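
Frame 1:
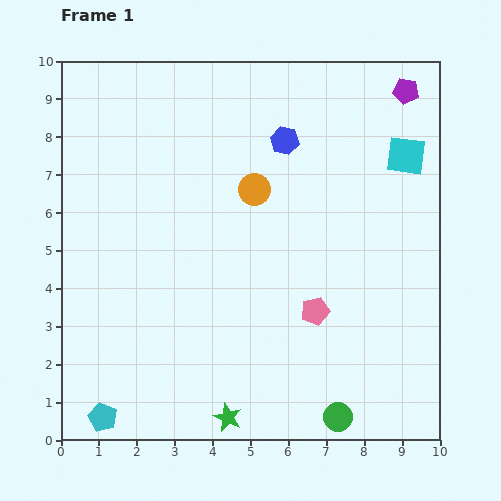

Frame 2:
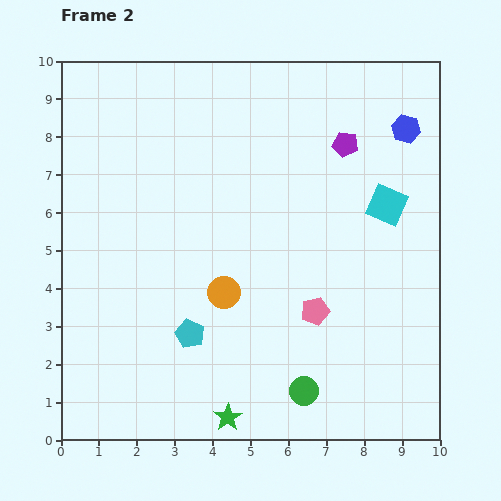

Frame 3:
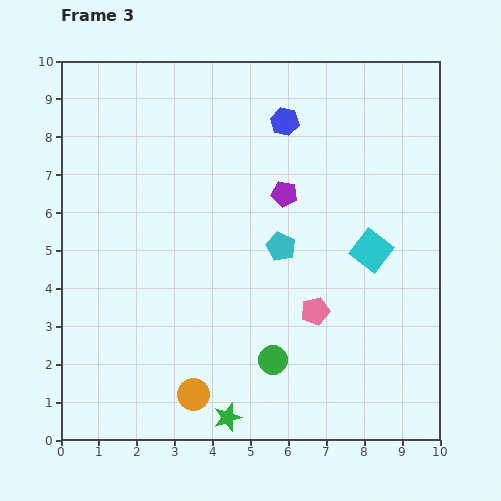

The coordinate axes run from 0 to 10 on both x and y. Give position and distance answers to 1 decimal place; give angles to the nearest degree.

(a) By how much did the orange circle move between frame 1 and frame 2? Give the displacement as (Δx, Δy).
(-0.8, -2.7)

The orange circle was at (5.1, 6.6) in frame 1 and (4.3, 3.9) in frame 2.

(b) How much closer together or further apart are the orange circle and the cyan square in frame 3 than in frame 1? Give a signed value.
+1.9

Distance in frame 1: 4.1. Distance in frame 3: 6.0.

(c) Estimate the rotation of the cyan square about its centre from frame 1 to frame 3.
31° clockwise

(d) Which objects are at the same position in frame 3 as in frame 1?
the pink pentagon, the green star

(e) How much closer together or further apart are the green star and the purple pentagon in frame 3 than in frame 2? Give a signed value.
-1.7

Distance in frame 2: 7.8. Distance in frame 3: 6.1.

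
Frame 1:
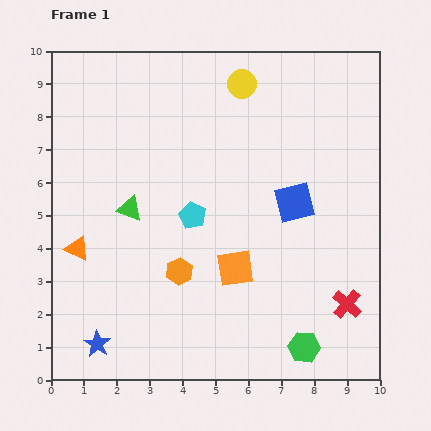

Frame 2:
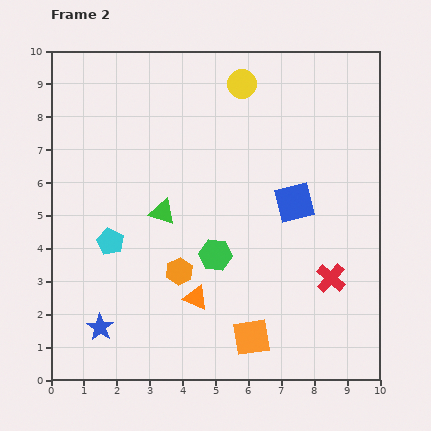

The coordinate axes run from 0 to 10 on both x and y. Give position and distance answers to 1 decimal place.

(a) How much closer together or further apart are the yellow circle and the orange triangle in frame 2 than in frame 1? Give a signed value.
-0.5

Distance in frame 1: 7.1. Distance in frame 2: 6.6.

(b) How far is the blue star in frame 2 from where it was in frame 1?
0.5

The blue star moved from (1.4, 1.1) to (1.5, 1.6), a distance of √(0.1² + 0.5²) ≈ 0.5.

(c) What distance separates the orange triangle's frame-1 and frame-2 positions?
3.9

The orange triangle moved from (0.8, 4.0) to (4.4, 2.5), a distance of √(3.6² + 1.5²) ≈ 3.9.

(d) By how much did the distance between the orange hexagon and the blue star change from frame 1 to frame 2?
-0.4

Distance in frame 1: 3.3. Distance in frame 2: 2.9.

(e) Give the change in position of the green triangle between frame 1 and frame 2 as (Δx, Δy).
(1.0, -0.1)

The green triangle was at (2.4, 5.2) in frame 1 and (3.4, 5.1) in frame 2.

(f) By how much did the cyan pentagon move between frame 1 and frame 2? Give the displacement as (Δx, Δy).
(-2.5, -0.8)

The cyan pentagon was at (4.3, 5.0) in frame 1 and (1.8, 4.2) in frame 2.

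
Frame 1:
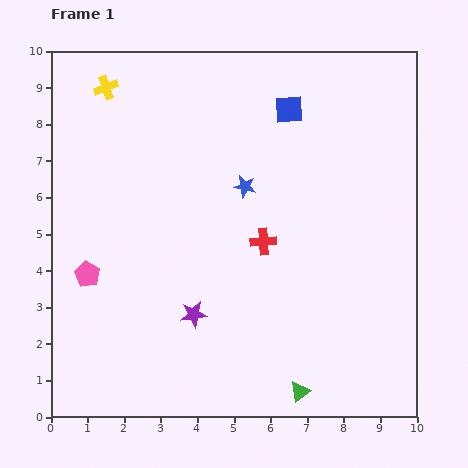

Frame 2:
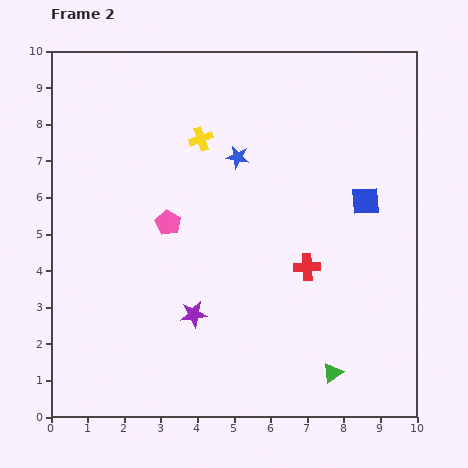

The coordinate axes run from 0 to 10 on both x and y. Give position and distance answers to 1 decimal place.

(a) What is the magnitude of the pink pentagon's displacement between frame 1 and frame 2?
2.6

The pink pentagon moved from (1.0, 3.9) to (3.2, 5.3), a distance of √(2.2² + 1.4²) ≈ 2.6.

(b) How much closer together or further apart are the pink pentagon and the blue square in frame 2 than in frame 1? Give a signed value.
-1.7

Distance in frame 1: 7.1. Distance in frame 2: 5.4.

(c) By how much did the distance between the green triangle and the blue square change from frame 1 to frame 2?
-2.9

Distance in frame 1: 7.7. Distance in frame 2: 4.8.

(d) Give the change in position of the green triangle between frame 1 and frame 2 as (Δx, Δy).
(0.9, 0.5)

The green triangle was at (6.8, 0.7) in frame 1 and (7.7, 1.2) in frame 2.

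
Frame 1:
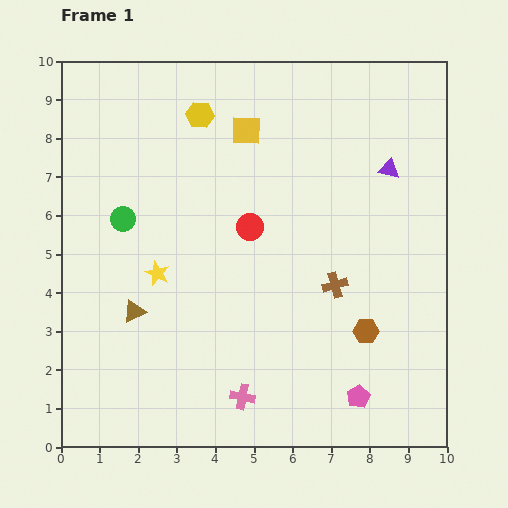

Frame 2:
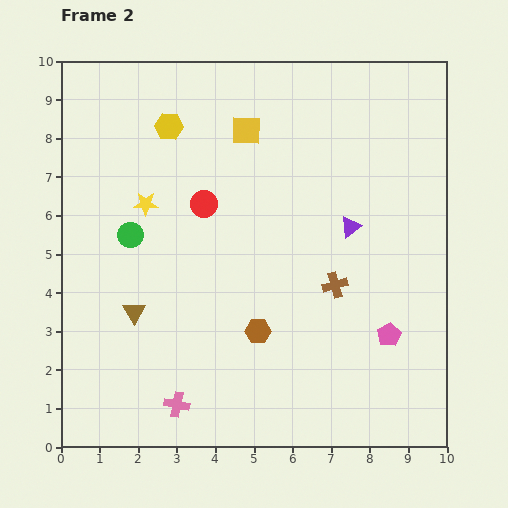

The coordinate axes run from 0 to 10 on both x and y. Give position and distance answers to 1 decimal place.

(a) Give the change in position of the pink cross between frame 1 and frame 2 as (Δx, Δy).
(-1.7, -0.2)

The pink cross was at (4.7, 1.3) in frame 1 and (3.0, 1.1) in frame 2.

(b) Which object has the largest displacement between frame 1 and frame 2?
the brown hexagon

(moved 2.8; next 1.8)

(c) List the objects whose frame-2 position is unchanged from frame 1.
the brown triangle, the yellow square, the brown cross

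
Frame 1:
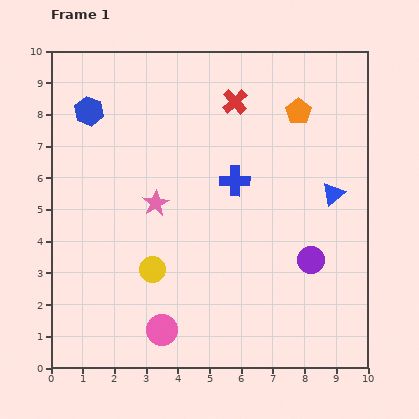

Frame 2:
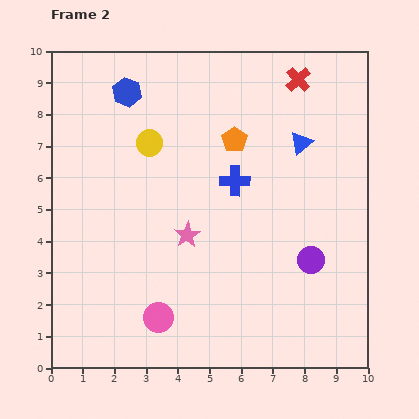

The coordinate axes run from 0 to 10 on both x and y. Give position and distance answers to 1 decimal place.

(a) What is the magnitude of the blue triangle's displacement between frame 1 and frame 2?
1.9

The blue triangle moved from (8.9, 5.5) to (7.9, 7.1), a distance of √(1.0² + 1.6²) ≈ 1.9.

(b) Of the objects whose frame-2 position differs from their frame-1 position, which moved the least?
the pink circle

(moved 0.4)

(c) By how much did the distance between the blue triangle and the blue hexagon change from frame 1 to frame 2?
-2.4

Distance in frame 1: 8.1. Distance in frame 2: 5.7.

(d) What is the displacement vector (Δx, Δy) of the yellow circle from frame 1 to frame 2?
(-0.1, 4.0)

The yellow circle was at (3.2, 3.1) in frame 1 and (3.1, 7.1) in frame 2.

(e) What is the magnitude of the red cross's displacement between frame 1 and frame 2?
2.1

The red cross moved from (5.8, 8.4) to (7.8, 9.1), a distance of √(2.0² + 0.7²) ≈ 2.1.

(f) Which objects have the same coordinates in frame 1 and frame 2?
the blue cross, the purple circle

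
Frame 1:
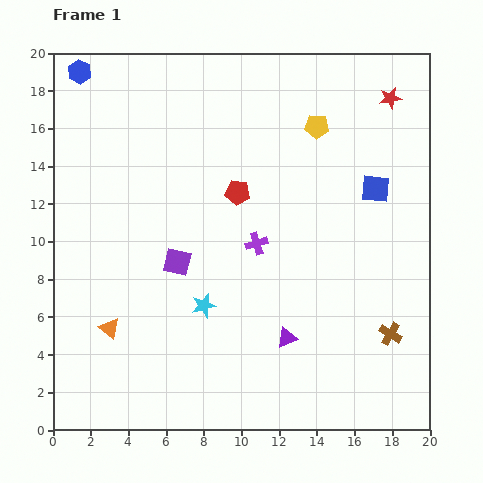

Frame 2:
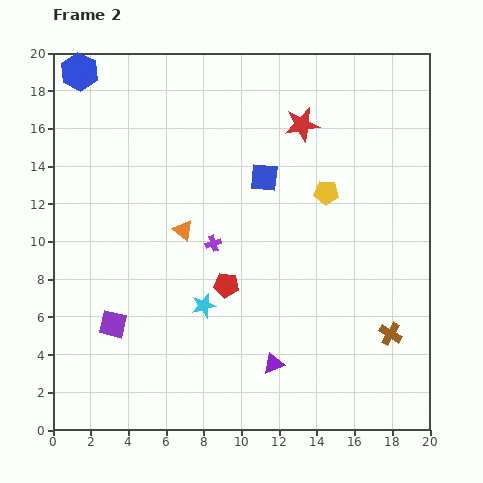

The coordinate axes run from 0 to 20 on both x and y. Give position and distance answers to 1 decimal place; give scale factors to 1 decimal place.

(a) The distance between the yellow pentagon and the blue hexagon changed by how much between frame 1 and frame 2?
+1.7

Distance in frame 1: 12.9. Distance in frame 2: 14.6.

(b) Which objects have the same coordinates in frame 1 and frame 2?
the brown cross, the blue hexagon, the cyan star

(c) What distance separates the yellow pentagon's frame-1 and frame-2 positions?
3.5

The yellow pentagon moved from (14.0, 16.1) to (14.5, 12.6), a distance of √(0.5² + 3.5²) ≈ 3.5.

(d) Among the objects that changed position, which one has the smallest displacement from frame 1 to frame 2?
the purple triangle

(moved 1.6)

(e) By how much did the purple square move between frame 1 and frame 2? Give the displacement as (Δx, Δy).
(-3.4, -3.3)

The purple square was at (6.6, 8.9) in frame 1 and (3.2, 5.6) in frame 2.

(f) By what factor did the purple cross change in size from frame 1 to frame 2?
0.7×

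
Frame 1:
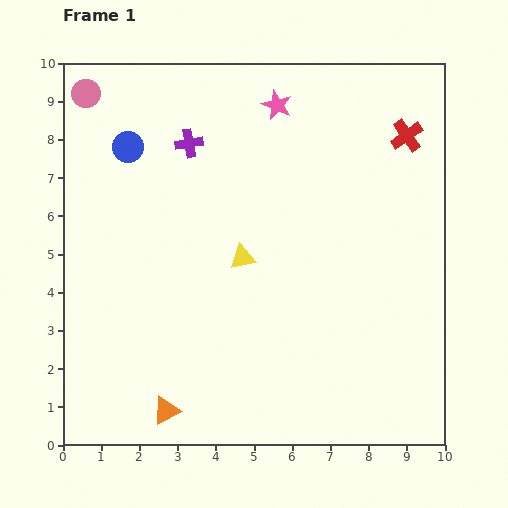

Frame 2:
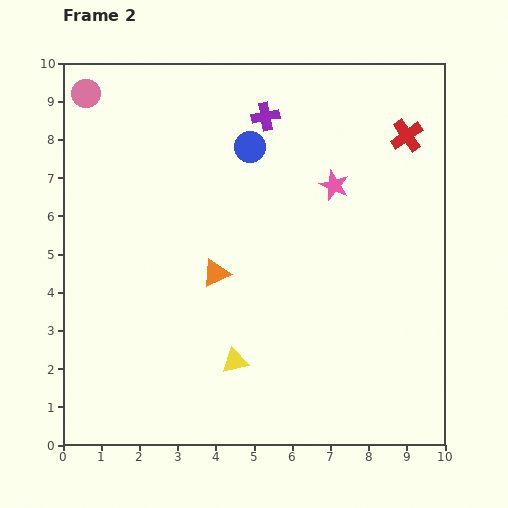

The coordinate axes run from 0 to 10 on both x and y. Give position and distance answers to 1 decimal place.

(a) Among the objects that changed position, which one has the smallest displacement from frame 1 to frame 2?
the purple cross

(moved 2.1)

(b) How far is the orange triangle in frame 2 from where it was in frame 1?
3.8

The orange triangle moved from (2.7, 0.9) to (4.0, 4.5), a distance of √(1.3² + 3.6²) ≈ 3.8.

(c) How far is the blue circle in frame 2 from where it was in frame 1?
3.2

The blue circle moved from (1.7, 7.8) to (4.9, 7.8), a distance of √(3.2² + 0.0²) ≈ 3.2.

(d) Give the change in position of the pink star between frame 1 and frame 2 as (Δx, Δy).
(1.5, -2.1)

The pink star was at (5.6, 8.9) in frame 1 and (7.1, 6.8) in frame 2.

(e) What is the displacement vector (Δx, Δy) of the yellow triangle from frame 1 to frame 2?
(-0.2, -2.7)

The yellow triangle was at (4.7, 4.9) in frame 1 and (4.5, 2.2) in frame 2.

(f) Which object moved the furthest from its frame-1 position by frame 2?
the orange triangle

(moved 3.8; next 3.2)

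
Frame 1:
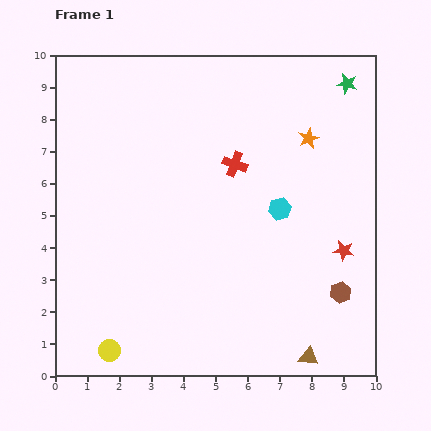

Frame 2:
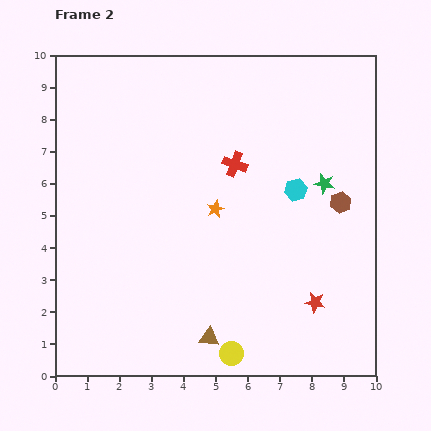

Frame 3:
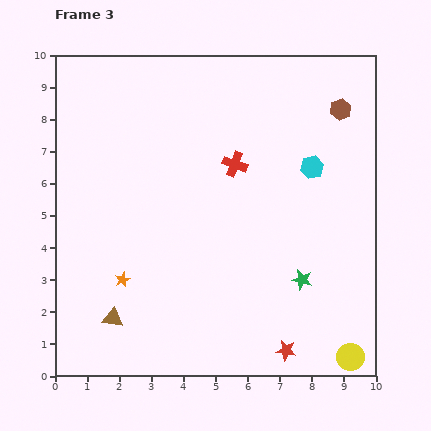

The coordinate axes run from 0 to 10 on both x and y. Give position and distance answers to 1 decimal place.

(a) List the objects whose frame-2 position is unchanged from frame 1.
the red cross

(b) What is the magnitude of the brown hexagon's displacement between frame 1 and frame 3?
5.7

The brown hexagon moved from (8.9, 2.6) to (8.9, 8.3), a distance of √(0.0² + 5.7²) ≈ 5.7.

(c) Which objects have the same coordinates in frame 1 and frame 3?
the red cross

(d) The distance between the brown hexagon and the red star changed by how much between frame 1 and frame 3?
+6.4

Distance in frame 1: 1.3. Distance in frame 3: 7.7.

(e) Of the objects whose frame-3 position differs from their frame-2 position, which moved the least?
the cyan hexagon

(moved 0.9)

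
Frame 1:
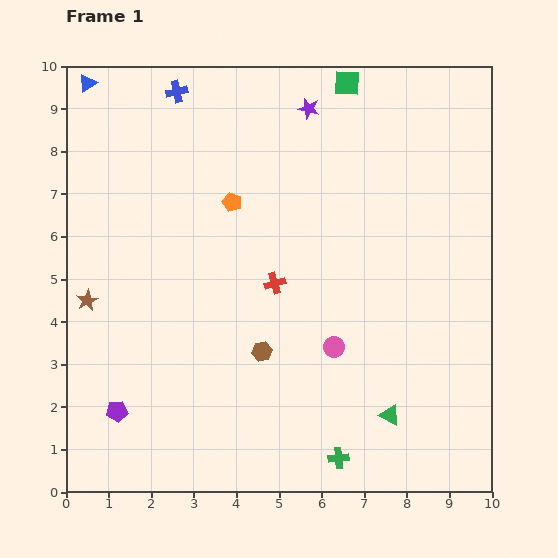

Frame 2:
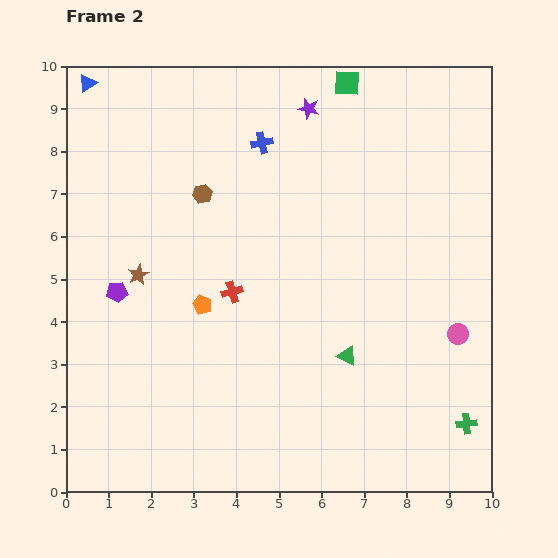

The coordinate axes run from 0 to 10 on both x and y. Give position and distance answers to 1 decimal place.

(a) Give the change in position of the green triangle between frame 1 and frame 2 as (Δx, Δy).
(-1.0, 1.4)

The green triangle was at (7.6, 1.8) in frame 1 and (6.6, 3.2) in frame 2.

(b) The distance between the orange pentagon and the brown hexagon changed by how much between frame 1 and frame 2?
-1.0

Distance in frame 1: 3.6. Distance in frame 2: 2.6.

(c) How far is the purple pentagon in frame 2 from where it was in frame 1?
2.8

The purple pentagon moved from (1.2, 1.9) to (1.2, 4.7), a distance of √(0.0² + 2.8²) ≈ 2.8.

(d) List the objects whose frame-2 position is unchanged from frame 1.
the purple star, the blue triangle, the green square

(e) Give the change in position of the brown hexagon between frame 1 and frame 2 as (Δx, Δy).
(-1.4, 3.7)

The brown hexagon was at (4.6, 3.3) in frame 1 and (3.2, 7.0) in frame 2.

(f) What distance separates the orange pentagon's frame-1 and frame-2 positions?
2.5

The orange pentagon moved from (3.9, 6.8) to (3.2, 4.4), a distance of √(0.7² + 2.4²) ≈ 2.5.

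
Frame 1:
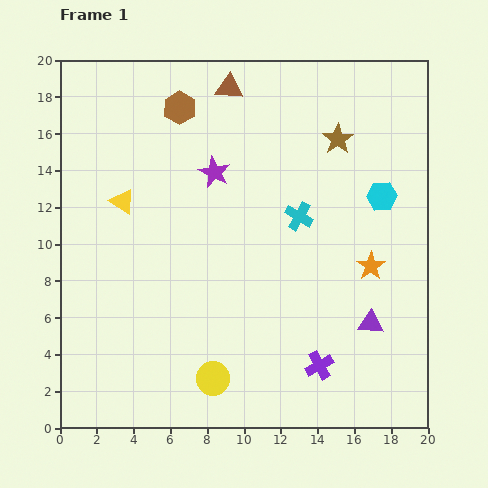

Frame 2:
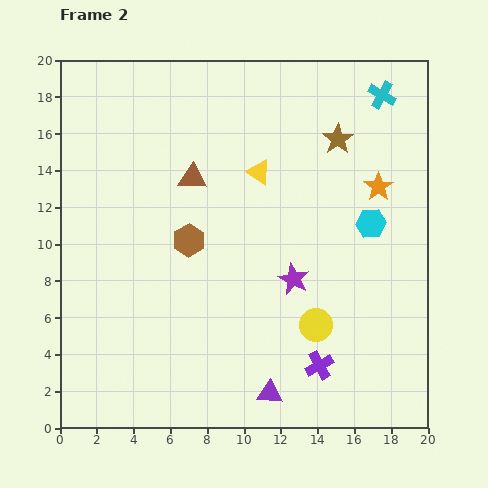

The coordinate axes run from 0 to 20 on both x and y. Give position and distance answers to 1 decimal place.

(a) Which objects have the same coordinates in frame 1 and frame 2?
the purple cross, the brown star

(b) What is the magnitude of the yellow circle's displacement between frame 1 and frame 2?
6.3

The yellow circle moved from (8.3, 2.7) to (13.9, 5.6), a distance of √(5.6² + 2.9²) ≈ 6.3.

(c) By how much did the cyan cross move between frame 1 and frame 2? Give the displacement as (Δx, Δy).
(4.5, 6.6)

The cyan cross was at (13.0, 11.5) in frame 1 and (17.5, 18.1) in frame 2.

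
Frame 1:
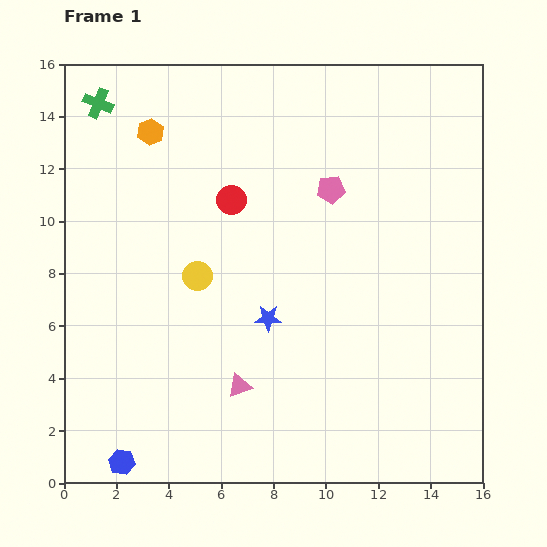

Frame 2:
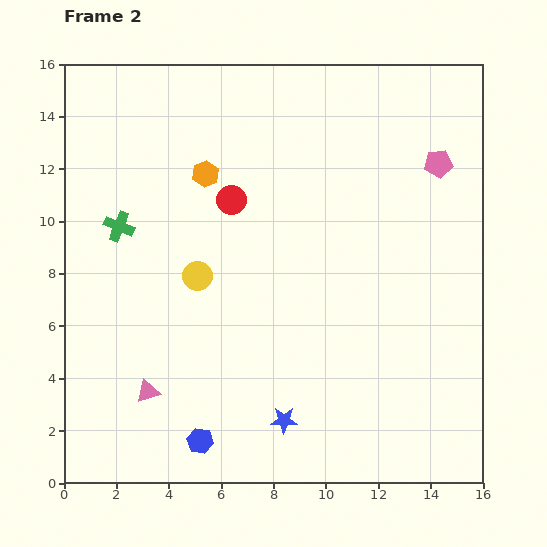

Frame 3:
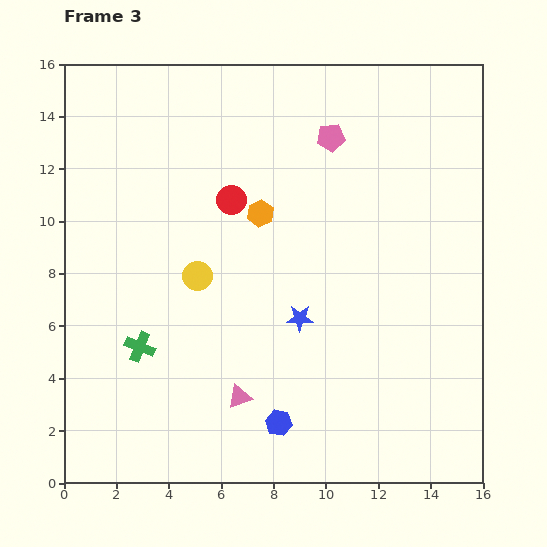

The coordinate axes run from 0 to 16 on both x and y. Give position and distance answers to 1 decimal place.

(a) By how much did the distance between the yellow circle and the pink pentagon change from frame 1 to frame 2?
+4.1

Distance in frame 1: 6.1. Distance in frame 2: 10.2.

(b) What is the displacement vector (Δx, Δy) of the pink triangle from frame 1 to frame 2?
(-3.5, -0.2)

The pink triangle was at (6.7, 3.7) in frame 1 and (3.2, 3.5) in frame 2.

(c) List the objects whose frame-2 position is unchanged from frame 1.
the yellow circle, the red circle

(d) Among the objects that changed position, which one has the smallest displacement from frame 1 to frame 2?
the orange hexagon

(moved 2.6)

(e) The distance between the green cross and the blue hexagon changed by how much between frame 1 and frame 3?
-7.7

Distance in frame 1: 13.7. Distance in frame 3: 6.0.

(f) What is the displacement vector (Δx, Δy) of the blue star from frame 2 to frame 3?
(0.6, 3.9)

The blue star was at (8.4, 2.4) in frame 2 and (9.0, 6.3) in frame 3.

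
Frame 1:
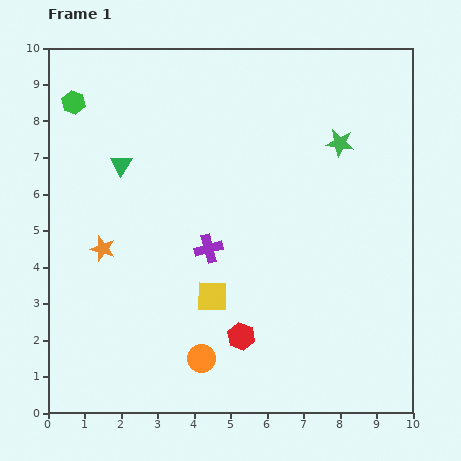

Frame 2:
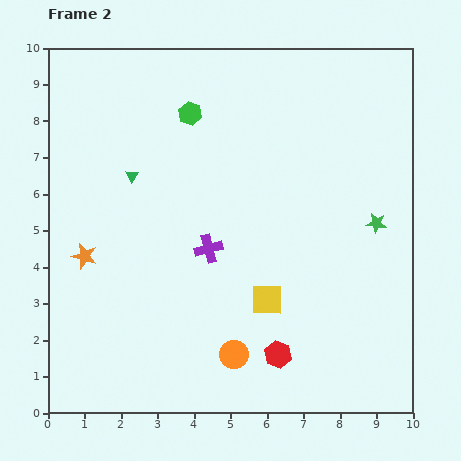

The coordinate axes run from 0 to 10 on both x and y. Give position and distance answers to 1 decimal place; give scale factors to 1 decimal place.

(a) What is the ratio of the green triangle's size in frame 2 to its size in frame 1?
0.6×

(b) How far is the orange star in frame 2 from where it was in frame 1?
0.5

The orange star moved from (1.5, 4.5) to (1.0, 4.3), a distance of √(0.5² + 0.2²) ≈ 0.5.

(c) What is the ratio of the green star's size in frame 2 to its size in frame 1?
0.7×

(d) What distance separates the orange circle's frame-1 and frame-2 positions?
0.9

The orange circle moved from (4.2, 1.5) to (5.1, 1.6), a distance of √(0.9² + 0.1²) ≈ 0.9.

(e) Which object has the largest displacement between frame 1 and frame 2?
the green hexagon

(moved 3.2; next 2.4)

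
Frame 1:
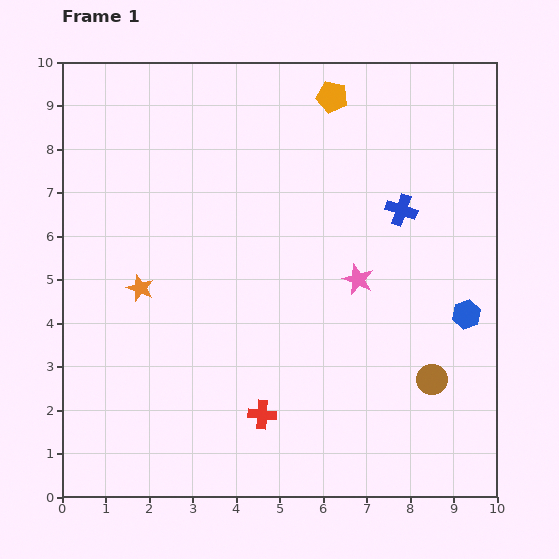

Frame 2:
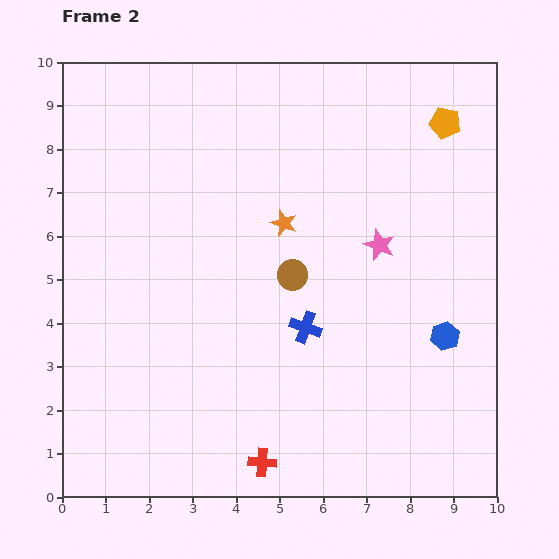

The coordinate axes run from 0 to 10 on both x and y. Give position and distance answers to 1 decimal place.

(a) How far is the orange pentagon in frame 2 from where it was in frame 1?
2.7

The orange pentagon moved from (6.2, 9.2) to (8.8, 8.6), a distance of √(2.6² + 0.6²) ≈ 2.7.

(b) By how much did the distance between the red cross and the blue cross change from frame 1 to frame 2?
-2.4

Distance in frame 1: 5.7. Distance in frame 2: 3.3.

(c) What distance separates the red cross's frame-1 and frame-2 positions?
1.1

The red cross moved from (4.6, 1.9) to (4.6, 0.8), a distance of √(0.0² + 1.1²) ≈ 1.1.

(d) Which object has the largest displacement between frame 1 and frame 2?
the brown circle

(moved 4.0; next 3.6)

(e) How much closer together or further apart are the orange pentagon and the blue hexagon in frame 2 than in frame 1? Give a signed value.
-1.0

Distance in frame 1: 5.9. Distance in frame 2: 4.9.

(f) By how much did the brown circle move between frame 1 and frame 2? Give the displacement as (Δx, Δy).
(-3.2, 2.4)

The brown circle was at (8.5, 2.7) in frame 1 and (5.3, 5.1) in frame 2.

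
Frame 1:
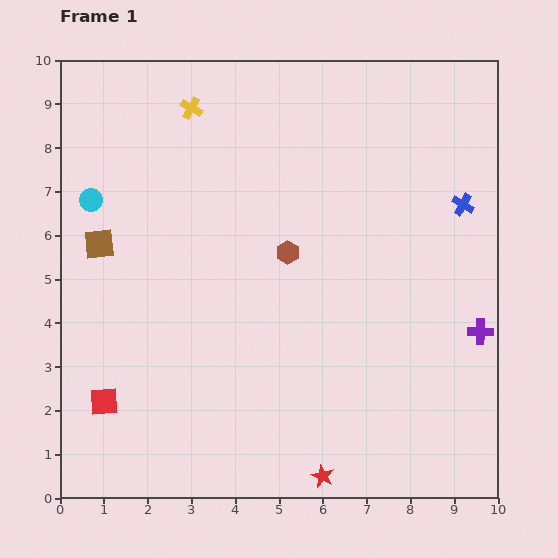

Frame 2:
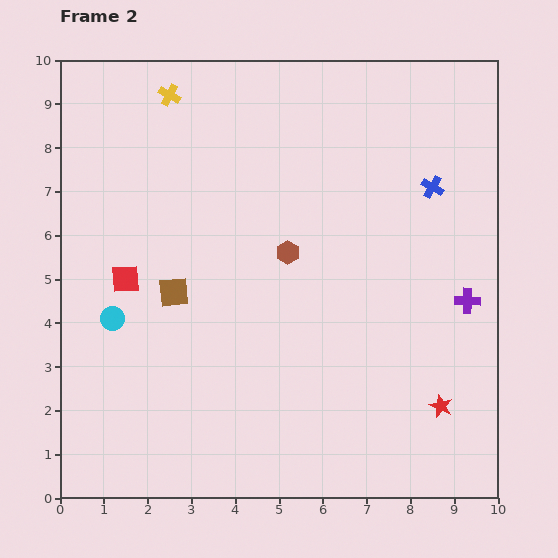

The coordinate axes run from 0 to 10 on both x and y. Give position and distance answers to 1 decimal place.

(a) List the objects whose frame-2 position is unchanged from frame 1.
the brown hexagon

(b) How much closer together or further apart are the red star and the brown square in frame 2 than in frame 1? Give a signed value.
-0.8

Distance in frame 1: 7.4. Distance in frame 2: 6.6.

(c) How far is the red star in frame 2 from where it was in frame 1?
3.1

The red star moved from (6.0, 0.5) to (8.7, 2.1), a distance of √(2.7² + 1.6²) ≈ 3.1.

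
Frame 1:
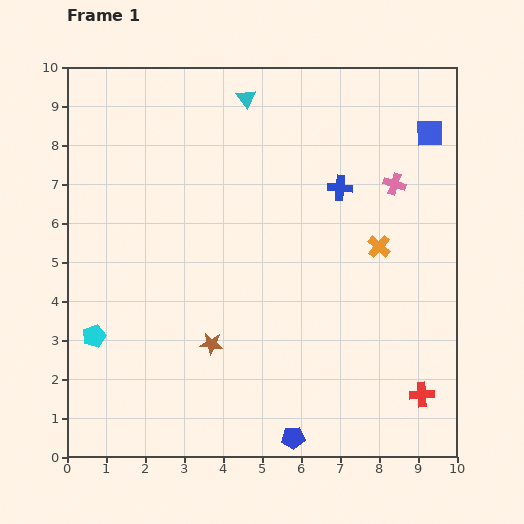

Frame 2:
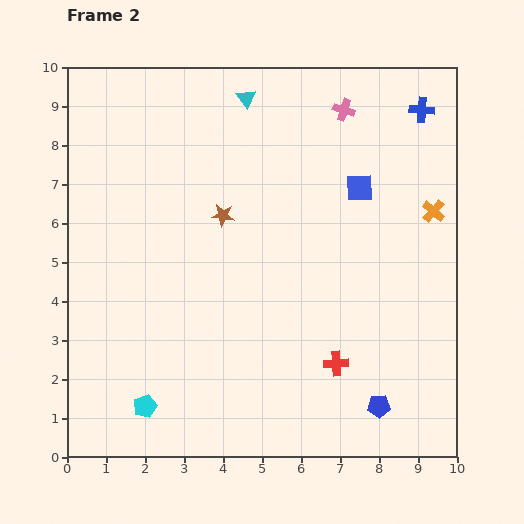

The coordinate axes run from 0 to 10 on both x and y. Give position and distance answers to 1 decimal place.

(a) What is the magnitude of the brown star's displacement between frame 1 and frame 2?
3.3

The brown star moved from (3.7, 2.9) to (4.0, 6.2), a distance of √(0.3² + 3.3²) ≈ 3.3.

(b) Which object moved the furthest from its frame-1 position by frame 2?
the brown star

(moved 3.3; next 2.9)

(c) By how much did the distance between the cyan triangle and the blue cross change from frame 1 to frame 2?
+1.2

Distance in frame 1: 3.3. Distance in frame 2: 4.5.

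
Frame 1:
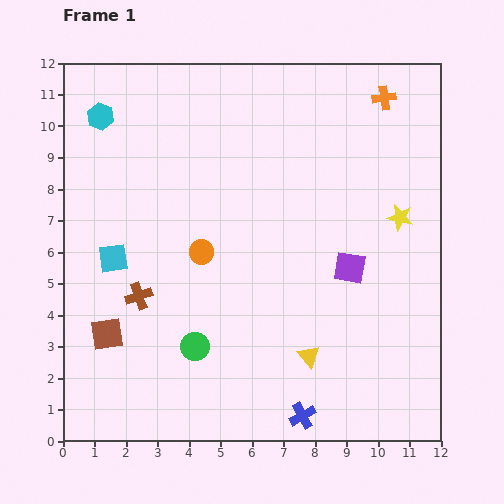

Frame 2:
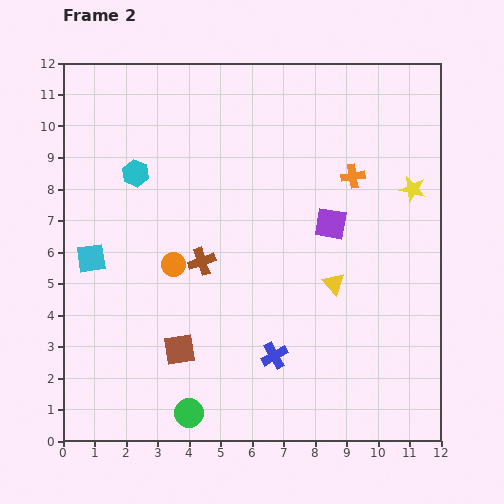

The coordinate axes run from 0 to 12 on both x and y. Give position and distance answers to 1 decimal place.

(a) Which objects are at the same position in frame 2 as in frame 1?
none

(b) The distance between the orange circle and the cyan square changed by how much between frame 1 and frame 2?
-0.2

Distance in frame 1: 2.8. Distance in frame 2: 2.6.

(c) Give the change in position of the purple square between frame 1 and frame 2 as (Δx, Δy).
(-0.6, 1.4)

The purple square was at (9.1, 5.5) in frame 1 and (8.5, 6.9) in frame 2.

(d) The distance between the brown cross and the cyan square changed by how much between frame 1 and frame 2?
+2.1

Distance in frame 1: 1.4. Distance in frame 2: 3.5.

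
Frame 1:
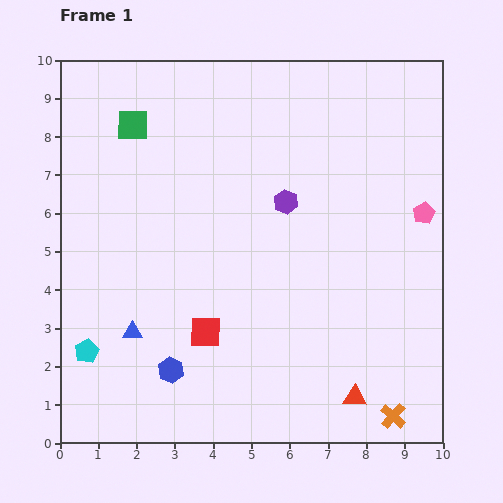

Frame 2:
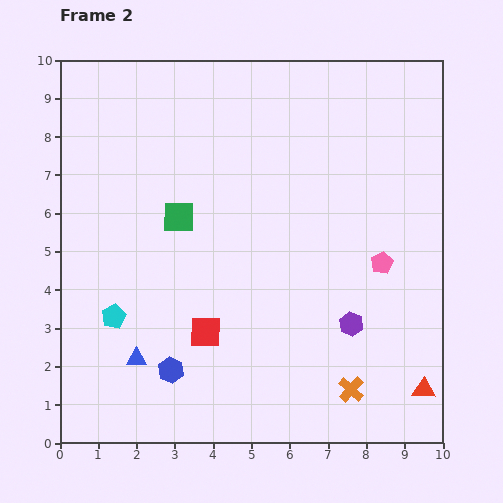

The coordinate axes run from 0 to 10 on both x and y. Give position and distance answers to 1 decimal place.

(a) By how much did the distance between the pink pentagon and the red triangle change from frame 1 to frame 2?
-1.6

Distance in frame 1: 5.1. Distance in frame 2: 3.5.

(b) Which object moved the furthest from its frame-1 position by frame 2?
the purple hexagon

(moved 3.6; next 2.7)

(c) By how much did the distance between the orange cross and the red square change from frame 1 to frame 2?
-1.3

Distance in frame 1: 5.4. Distance in frame 2: 4.1.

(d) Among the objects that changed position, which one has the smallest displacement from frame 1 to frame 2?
the blue triangle

(moved 0.7)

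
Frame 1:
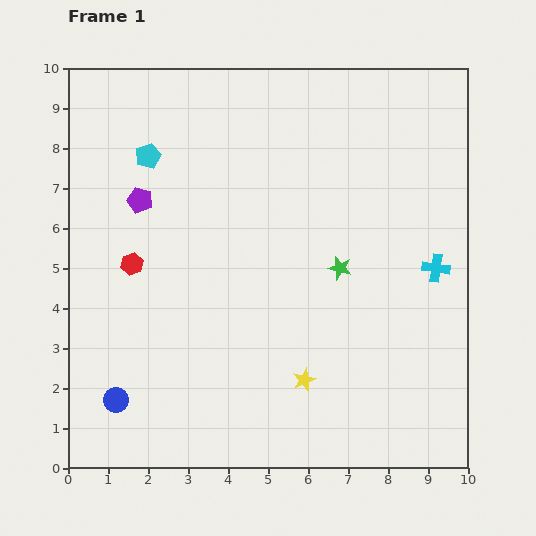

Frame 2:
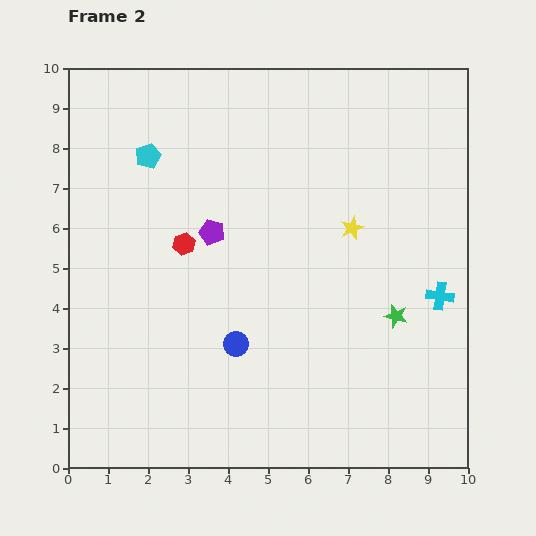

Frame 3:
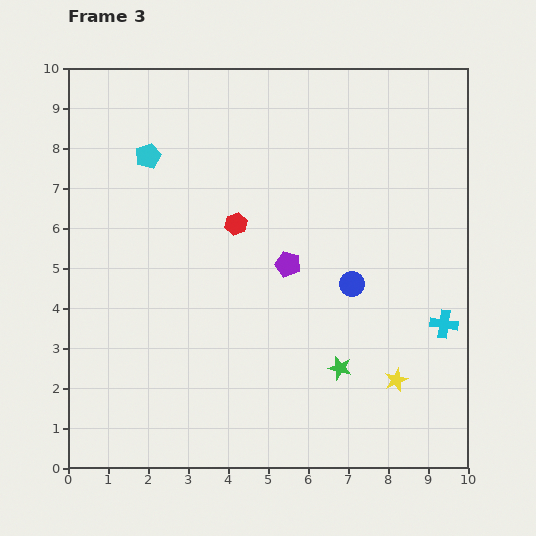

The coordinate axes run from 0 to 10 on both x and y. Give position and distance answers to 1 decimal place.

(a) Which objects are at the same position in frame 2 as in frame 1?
the cyan pentagon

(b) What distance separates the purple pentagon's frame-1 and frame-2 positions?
2.0

The purple pentagon moved from (1.8, 6.7) to (3.6, 5.9), a distance of √(1.8² + 0.8²) ≈ 2.0.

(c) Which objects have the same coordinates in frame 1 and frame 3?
the cyan pentagon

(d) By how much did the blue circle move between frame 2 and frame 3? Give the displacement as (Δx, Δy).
(2.9, 1.5)

The blue circle was at (4.2, 3.1) in frame 2 and (7.1, 4.6) in frame 3.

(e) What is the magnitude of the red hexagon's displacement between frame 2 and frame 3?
1.4

The red hexagon moved from (2.9, 5.6) to (4.2, 6.1), a distance of √(1.3² + 0.5²) ≈ 1.4.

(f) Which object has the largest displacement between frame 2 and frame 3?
the yellow star

(moved 4.0; next 3.3)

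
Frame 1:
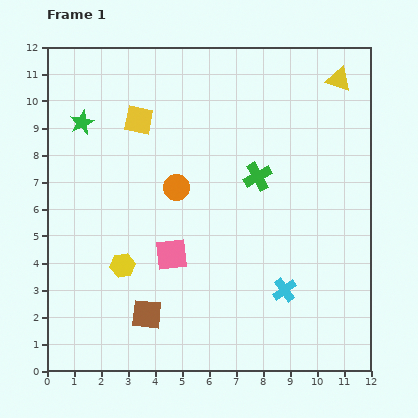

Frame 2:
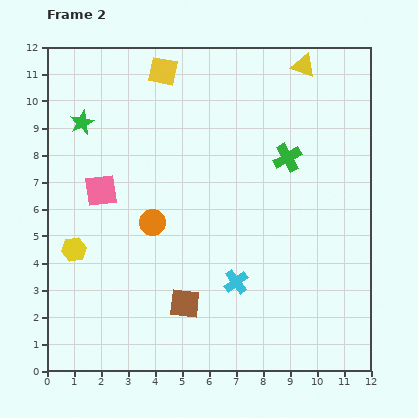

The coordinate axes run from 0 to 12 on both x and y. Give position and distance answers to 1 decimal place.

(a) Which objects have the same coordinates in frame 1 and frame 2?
the green star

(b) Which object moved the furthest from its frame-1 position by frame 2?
the pink square

(moved 3.5; next 2.0)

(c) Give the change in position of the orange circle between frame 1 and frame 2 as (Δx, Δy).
(-0.9, -1.3)

The orange circle was at (4.8, 6.8) in frame 1 and (3.9, 5.5) in frame 2.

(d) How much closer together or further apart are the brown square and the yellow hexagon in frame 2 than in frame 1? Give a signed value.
+2.6

Distance in frame 1: 2.0. Distance in frame 2: 4.6.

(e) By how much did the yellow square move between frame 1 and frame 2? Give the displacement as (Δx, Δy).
(0.9, 1.8)

The yellow square was at (3.4, 9.3) in frame 1 and (4.3, 11.1) in frame 2.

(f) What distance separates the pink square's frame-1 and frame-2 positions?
3.5

The pink square moved from (4.6, 4.3) to (2.0, 6.7), a distance of √(2.6² + 2.4²) ≈ 3.5.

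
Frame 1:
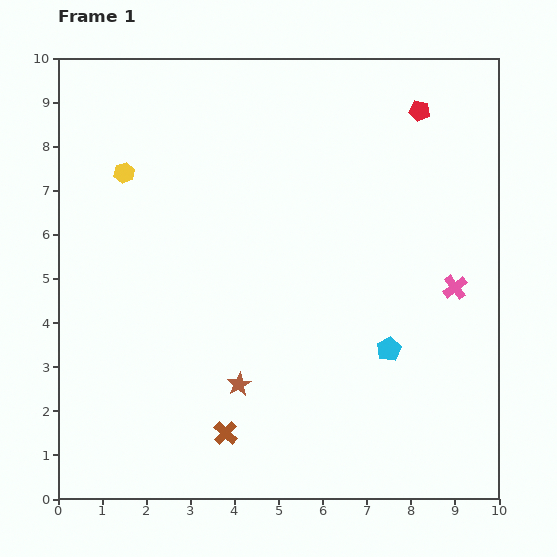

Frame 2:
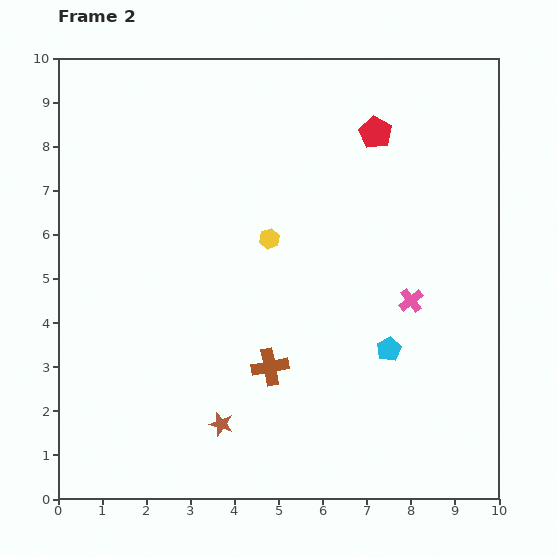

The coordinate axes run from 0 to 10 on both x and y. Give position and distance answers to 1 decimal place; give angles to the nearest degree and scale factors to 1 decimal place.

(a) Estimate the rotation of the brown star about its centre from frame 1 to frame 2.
27° counter-clockwise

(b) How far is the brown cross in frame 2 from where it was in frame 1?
1.8

The brown cross moved from (3.8, 1.5) to (4.8, 3.0), a distance of √(1.0² + 1.5²) ≈ 1.8.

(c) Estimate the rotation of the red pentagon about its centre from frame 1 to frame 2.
19° clockwise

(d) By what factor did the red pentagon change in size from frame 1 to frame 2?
1.6×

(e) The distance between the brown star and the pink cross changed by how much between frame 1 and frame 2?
-0.3

Distance in frame 1: 5.4. Distance in frame 2: 5.1.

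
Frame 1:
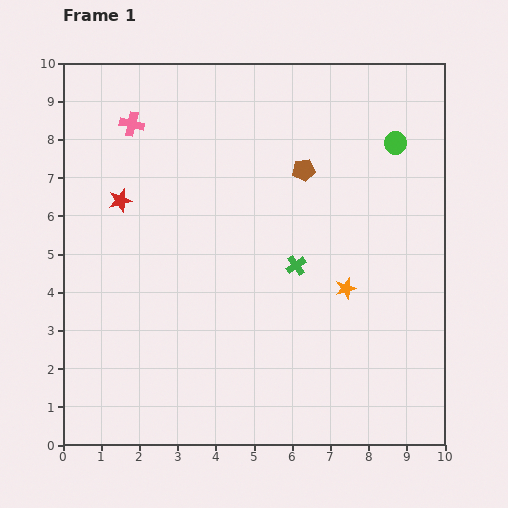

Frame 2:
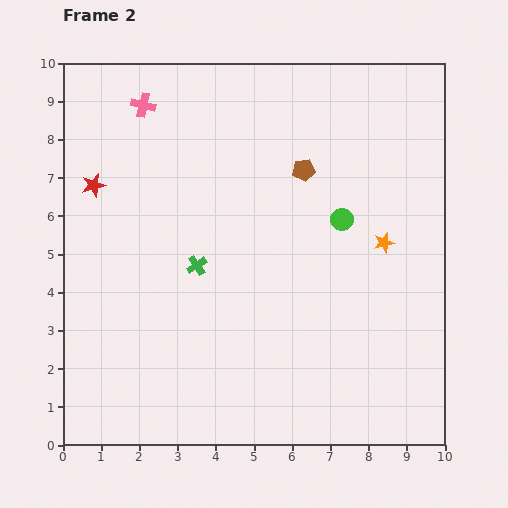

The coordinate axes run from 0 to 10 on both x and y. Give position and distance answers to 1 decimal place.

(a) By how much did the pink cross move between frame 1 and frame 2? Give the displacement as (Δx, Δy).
(0.3, 0.5)

The pink cross was at (1.8, 8.4) in frame 1 and (2.1, 8.9) in frame 2.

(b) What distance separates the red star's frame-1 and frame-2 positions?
0.8

The red star moved from (1.5, 6.4) to (0.8, 6.8), a distance of √(0.7² + 0.4²) ≈ 0.8.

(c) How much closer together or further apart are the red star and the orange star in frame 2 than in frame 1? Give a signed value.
+1.4

Distance in frame 1: 6.3. Distance in frame 2: 7.7.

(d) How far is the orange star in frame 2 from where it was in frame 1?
1.6

The orange star moved from (7.4, 4.1) to (8.4, 5.3), a distance of √(1.0² + 1.2²) ≈ 1.6.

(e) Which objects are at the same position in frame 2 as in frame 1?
the brown pentagon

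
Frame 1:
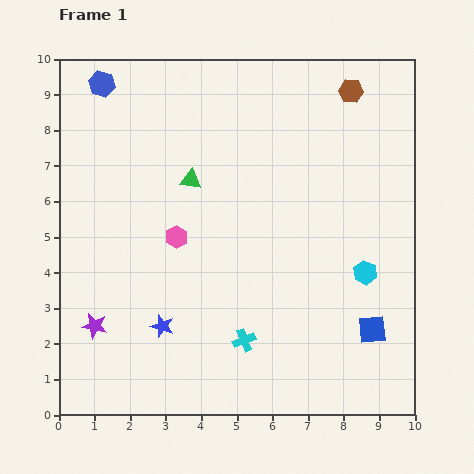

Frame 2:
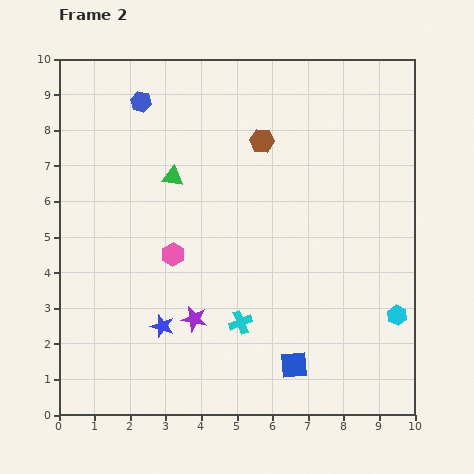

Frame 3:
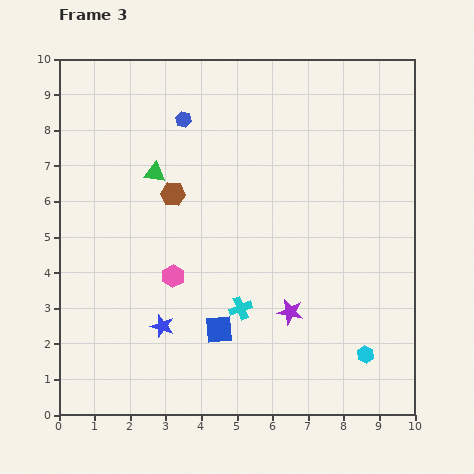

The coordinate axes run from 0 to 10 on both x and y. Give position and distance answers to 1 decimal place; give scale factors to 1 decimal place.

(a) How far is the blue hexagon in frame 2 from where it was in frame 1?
1.2

The blue hexagon moved from (1.2, 9.3) to (2.3, 8.8), a distance of √(1.1² + 0.5²) ≈ 1.2.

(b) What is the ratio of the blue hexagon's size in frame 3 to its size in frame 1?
0.6×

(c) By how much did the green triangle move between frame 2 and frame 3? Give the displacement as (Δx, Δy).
(-0.5, 0.1)

The green triangle was at (3.2, 6.7) in frame 2 and (2.7, 6.8) in frame 3.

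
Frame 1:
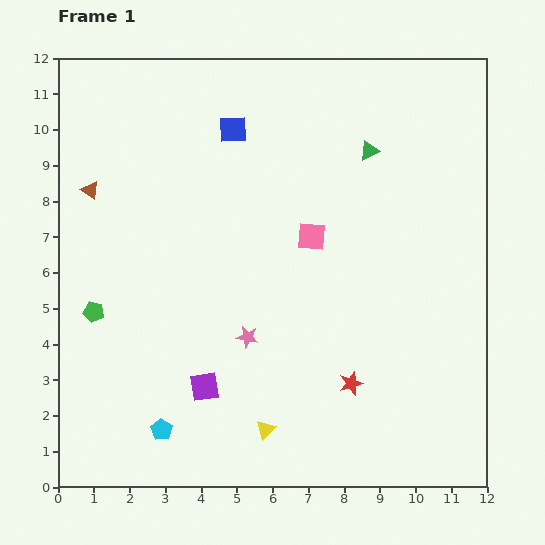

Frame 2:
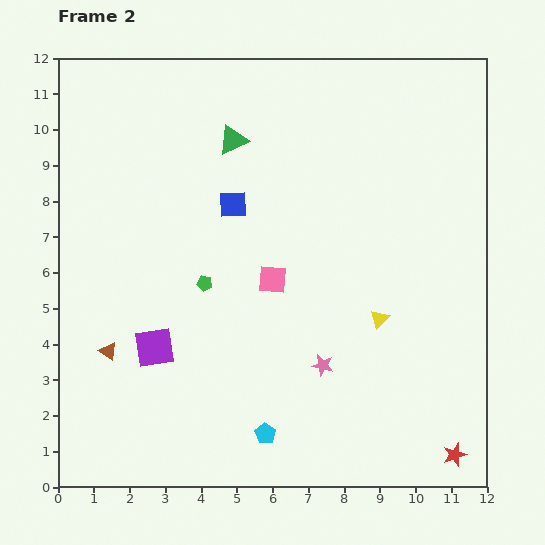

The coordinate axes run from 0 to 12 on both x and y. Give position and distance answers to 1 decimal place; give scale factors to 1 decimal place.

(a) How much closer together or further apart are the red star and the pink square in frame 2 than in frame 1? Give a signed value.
+2.9

Distance in frame 1: 4.2. Distance in frame 2: 7.1.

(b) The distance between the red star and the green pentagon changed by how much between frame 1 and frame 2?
+1.0

Distance in frame 1: 7.5. Distance in frame 2: 8.5.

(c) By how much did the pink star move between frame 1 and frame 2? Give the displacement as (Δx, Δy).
(2.1, -0.8)

The pink star was at (5.3, 4.2) in frame 1 and (7.4, 3.4) in frame 2.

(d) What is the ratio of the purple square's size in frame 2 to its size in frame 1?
1.4×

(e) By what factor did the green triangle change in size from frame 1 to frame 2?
1.6×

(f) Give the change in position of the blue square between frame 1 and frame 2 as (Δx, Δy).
(0.0, -2.1)

The blue square was at (4.9, 10.0) in frame 1 and (4.9, 7.9) in frame 2.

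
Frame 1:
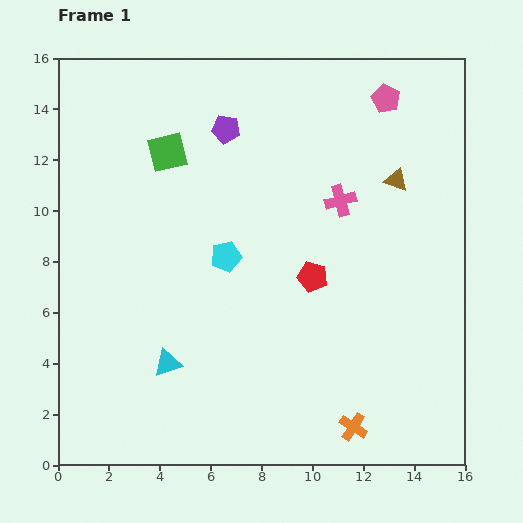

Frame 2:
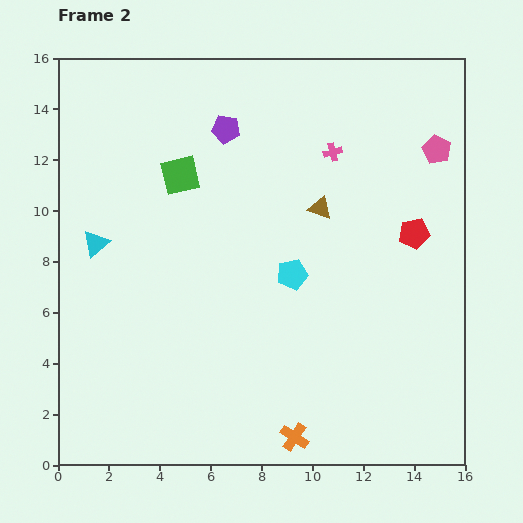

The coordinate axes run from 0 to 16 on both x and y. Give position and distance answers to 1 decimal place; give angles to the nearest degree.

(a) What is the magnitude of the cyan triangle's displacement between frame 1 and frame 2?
5.5

The cyan triangle moved from (4.3, 4.0) to (1.5, 8.7), a distance of √(2.8² + 4.7²) ≈ 5.5.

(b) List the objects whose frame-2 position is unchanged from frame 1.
the purple pentagon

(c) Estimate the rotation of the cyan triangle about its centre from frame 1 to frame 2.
22° counter-clockwise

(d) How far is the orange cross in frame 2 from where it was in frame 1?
2.3

The orange cross moved from (11.6, 1.5) to (9.3, 1.1), a distance of √(2.3² + 0.4²) ≈ 2.3.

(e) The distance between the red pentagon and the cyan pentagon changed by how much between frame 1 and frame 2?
+1.6

Distance in frame 1: 3.5. Distance in frame 2: 5.1.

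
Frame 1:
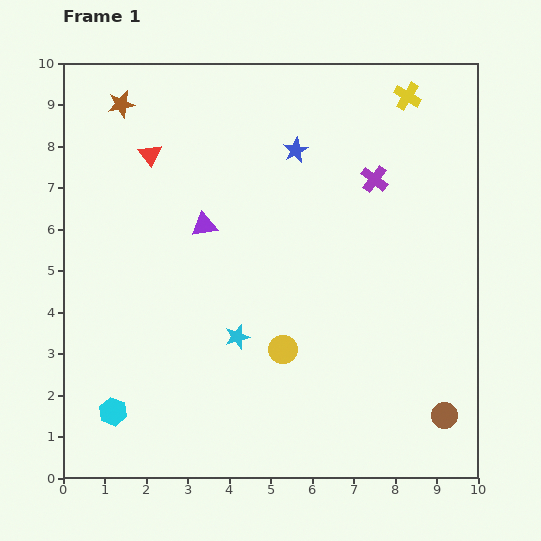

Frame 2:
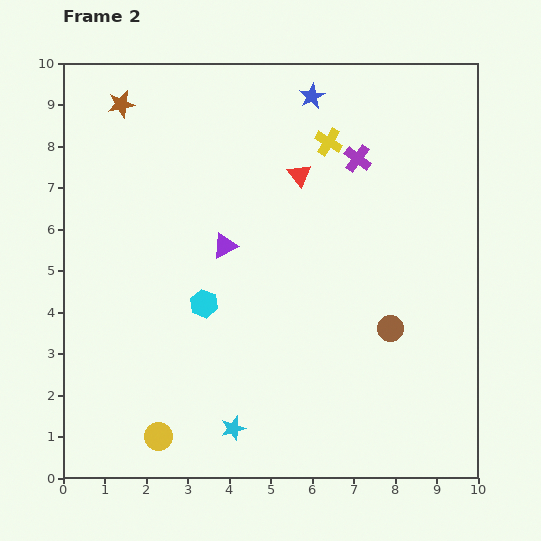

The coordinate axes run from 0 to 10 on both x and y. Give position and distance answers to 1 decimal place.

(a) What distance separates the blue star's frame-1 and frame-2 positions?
1.4

The blue star moved from (5.6, 7.9) to (6.0, 9.2), a distance of √(0.4² + 1.3²) ≈ 1.4.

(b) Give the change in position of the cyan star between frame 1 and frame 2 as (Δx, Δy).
(-0.1, -2.2)

The cyan star was at (4.2, 3.4) in frame 1 and (4.1, 1.2) in frame 2.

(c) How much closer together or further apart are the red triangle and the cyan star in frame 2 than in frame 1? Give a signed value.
+1.4

Distance in frame 1: 4.9. Distance in frame 2: 6.3.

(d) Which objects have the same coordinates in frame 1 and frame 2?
the brown star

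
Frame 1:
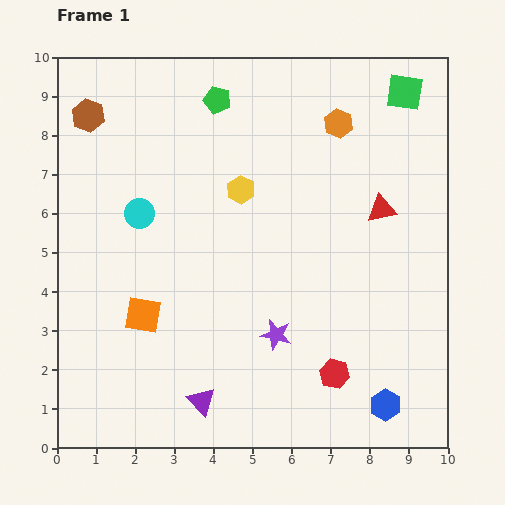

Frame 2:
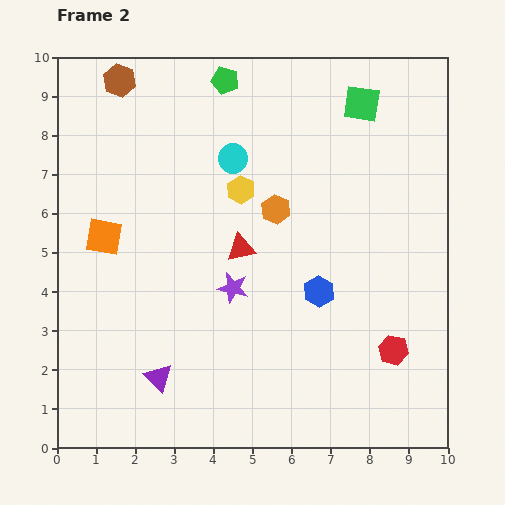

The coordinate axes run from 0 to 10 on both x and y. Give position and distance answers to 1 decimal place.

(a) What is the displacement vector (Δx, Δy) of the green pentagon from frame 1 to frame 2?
(0.2, 0.5)

The green pentagon was at (4.1, 8.9) in frame 1 and (4.3, 9.4) in frame 2.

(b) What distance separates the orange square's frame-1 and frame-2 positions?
2.2

The orange square moved from (2.2, 3.4) to (1.2, 5.4), a distance of √(1.0² + 2.0²) ≈ 2.2.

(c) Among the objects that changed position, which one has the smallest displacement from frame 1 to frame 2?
the green pentagon

(moved 0.5)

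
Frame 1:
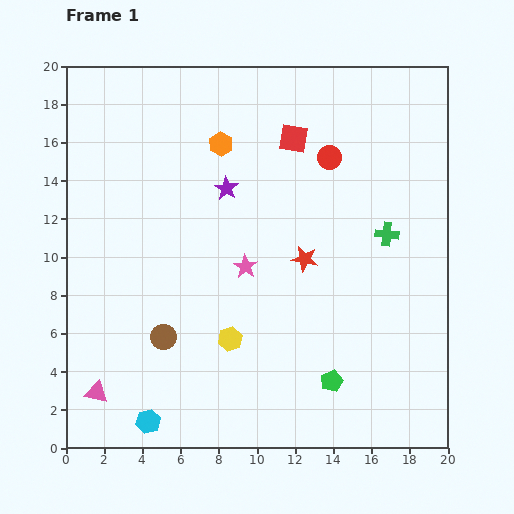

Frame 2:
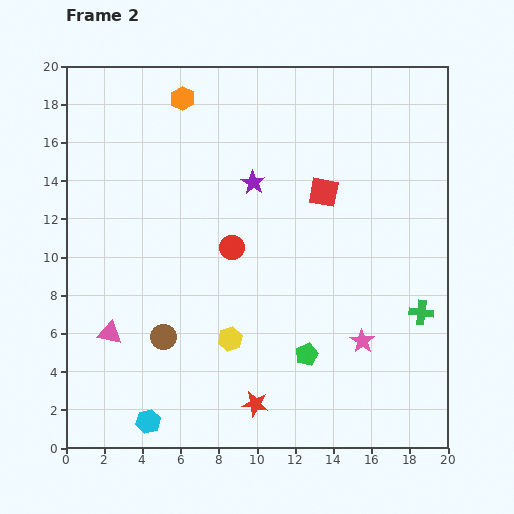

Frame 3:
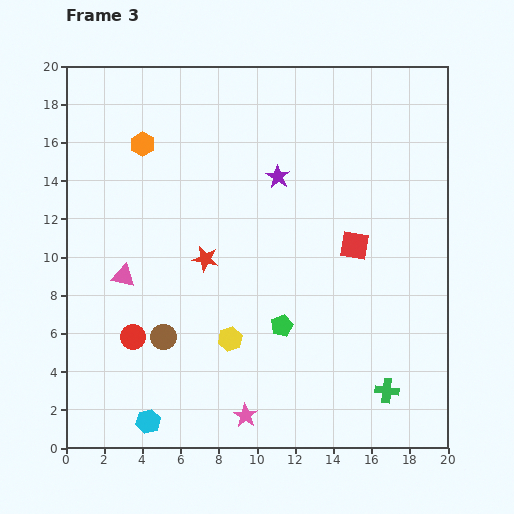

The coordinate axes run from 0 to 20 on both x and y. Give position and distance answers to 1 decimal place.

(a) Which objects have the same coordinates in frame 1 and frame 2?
the yellow hexagon, the brown circle, the cyan hexagon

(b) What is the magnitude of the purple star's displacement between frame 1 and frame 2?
1.4

The purple star moved from (8.4, 13.6) to (9.8, 13.9), a distance of √(1.4² + 0.3²) ≈ 1.4.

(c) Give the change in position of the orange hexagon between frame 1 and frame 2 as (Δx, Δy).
(-2.0, 2.4)

The orange hexagon was at (8.1, 15.9) in frame 1 and (6.1, 18.3) in frame 2.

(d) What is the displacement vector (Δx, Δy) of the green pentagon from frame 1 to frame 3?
(-2.6, 2.9)

The green pentagon was at (13.9, 3.5) in frame 1 and (11.3, 6.4) in frame 3.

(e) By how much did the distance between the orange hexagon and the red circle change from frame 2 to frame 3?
+1.9

Distance in frame 2: 8.2. Distance in frame 3: 10.1.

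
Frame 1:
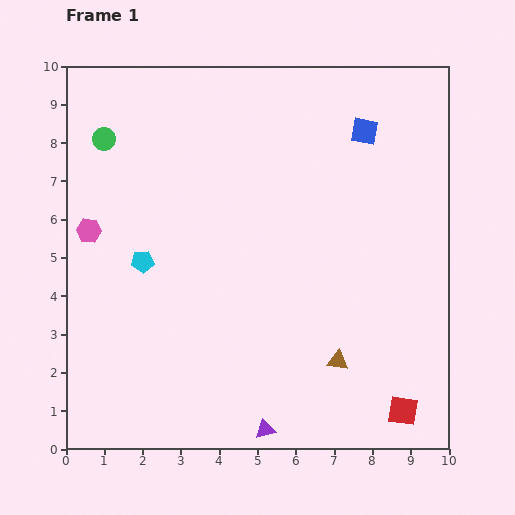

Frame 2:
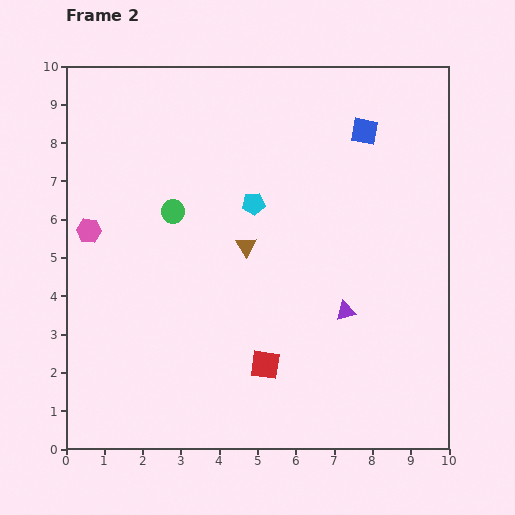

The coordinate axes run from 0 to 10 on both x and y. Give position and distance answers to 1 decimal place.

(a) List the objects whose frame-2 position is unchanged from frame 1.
the blue square, the pink hexagon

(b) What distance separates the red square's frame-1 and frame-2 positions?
3.8

The red square moved from (8.8, 1.0) to (5.2, 2.2), a distance of √(3.6² + 1.2²) ≈ 3.8.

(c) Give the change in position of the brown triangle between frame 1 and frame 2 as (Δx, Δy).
(-2.4, 3.0)

The brown triangle was at (7.1, 2.3) in frame 1 and (4.7, 5.3) in frame 2.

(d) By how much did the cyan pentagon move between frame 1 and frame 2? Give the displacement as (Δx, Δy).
(2.9, 1.5)

The cyan pentagon was at (2.0, 4.9) in frame 1 and (4.9, 6.4) in frame 2.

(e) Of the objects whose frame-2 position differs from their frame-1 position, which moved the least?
the green circle

(moved 2.6)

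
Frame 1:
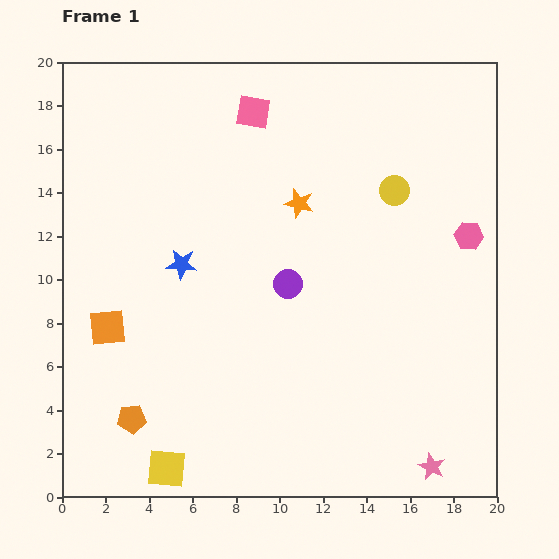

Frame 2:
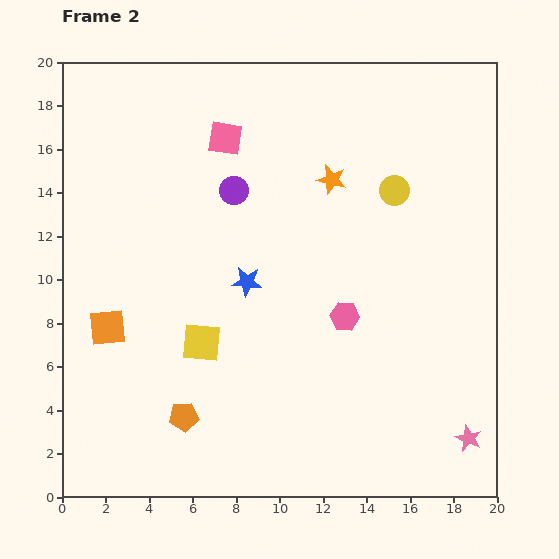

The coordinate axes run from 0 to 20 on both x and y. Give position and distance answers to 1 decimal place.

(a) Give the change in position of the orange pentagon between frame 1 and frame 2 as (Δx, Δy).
(2.4, 0.1)

The orange pentagon was at (3.2, 3.6) in frame 1 and (5.6, 3.7) in frame 2.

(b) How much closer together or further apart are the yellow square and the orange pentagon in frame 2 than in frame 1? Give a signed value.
+0.7

Distance in frame 1: 2.8. Distance in frame 2: 3.5.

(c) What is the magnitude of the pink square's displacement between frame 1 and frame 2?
1.8

The pink square moved from (8.8, 17.7) to (7.5, 16.5), a distance of √(1.3² + 1.2²) ≈ 1.8.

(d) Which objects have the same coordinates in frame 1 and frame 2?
the orange square, the yellow circle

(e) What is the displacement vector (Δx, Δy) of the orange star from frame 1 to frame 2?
(1.5, 1.1)

The orange star was at (10.9, 13.5) in frame 1 and (12.4, 14.6) in frame 2.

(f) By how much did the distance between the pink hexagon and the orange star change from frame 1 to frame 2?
-1.6

Distance in frame 1: 7.9. Distance in frame 2: 6.3.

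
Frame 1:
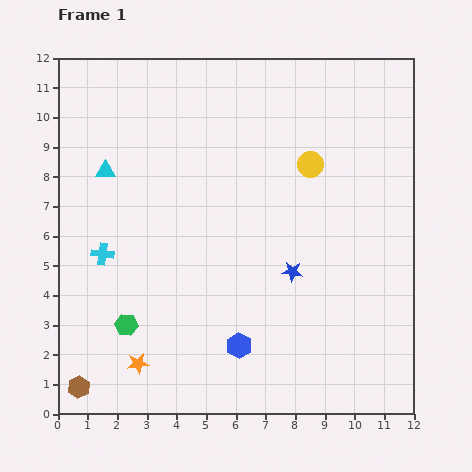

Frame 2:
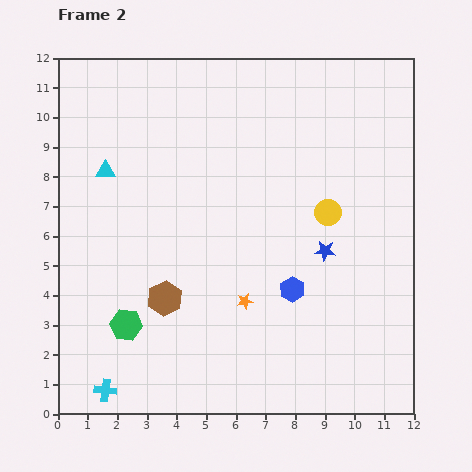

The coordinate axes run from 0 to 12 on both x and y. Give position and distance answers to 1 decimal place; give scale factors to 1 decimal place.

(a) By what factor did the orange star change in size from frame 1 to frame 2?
0.7×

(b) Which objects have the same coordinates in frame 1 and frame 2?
the cyan triangle, the green hexagon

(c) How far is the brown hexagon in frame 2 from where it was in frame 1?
4.2

The brown hexagon moved from (0.7, 0.9) to (3.6, 3.9), a distance of √(2.9² + 3.0²) ≈ 4.2.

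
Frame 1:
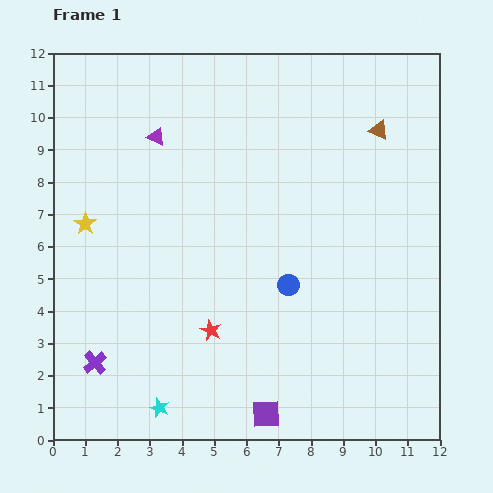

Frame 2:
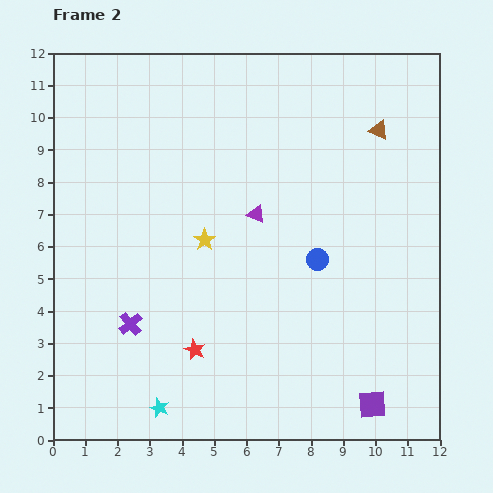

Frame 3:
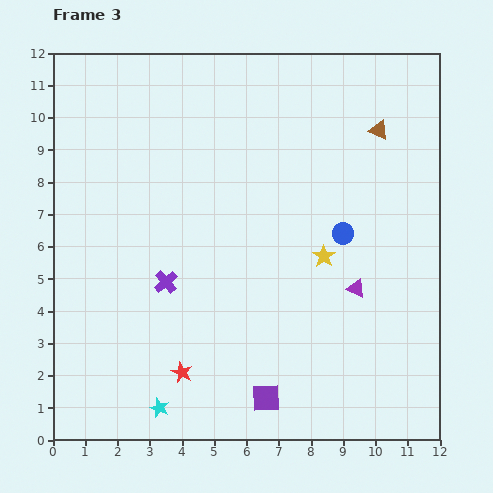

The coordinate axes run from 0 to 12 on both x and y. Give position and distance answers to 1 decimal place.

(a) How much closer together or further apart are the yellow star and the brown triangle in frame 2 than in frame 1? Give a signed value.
-3.2

Distance in frame 1: 9.6. Distance in frame 2: 6.4.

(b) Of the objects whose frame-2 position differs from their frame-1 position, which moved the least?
the red star

(moved 0.8)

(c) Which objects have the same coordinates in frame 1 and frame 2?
the brown triangle, the cyan star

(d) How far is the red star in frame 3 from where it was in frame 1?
1.6

The red star moved from (4.9, 3.4) to (4.0, 2.1), a distance of √(0.9² + 1.3²) ≈ 1.6.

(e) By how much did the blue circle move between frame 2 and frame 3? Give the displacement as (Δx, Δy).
(0.8, 0.8)

The blue circle was at (8.2, 5.6) in frame 2 and (9.0, 6.4) in frame 3.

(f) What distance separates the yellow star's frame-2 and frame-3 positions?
3.7

The yellow star moved from (4.7, 6.2) to (8.4, 5.7), a distance of √(3.7² + 0.5²) ≈ 3.7.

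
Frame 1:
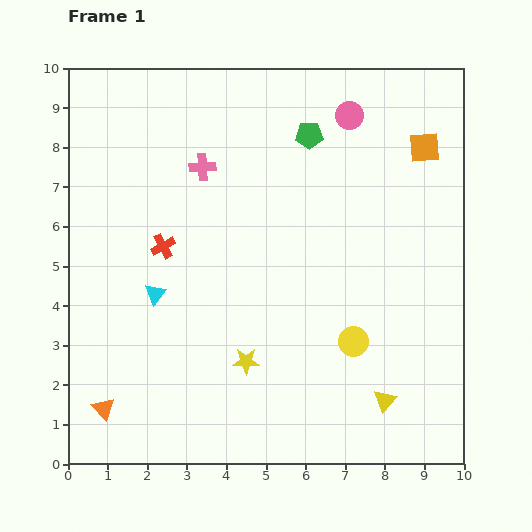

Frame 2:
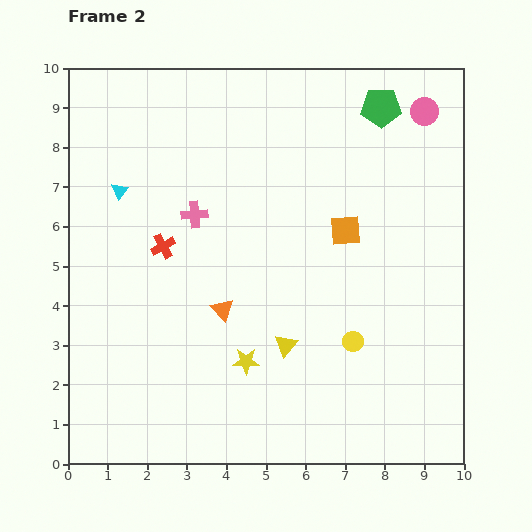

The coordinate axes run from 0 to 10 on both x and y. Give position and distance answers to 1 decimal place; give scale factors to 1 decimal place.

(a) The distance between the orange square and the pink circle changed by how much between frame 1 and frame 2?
+1.5

Distance in frame 1: 2.1. Distance in frame 2: 3.6.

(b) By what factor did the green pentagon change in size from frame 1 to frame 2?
1.5×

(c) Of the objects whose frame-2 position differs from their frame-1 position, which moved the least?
the pink cross

(moved 1.2)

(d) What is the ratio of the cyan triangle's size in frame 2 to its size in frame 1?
0.8×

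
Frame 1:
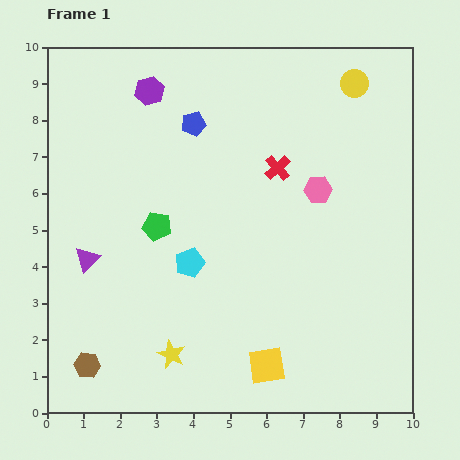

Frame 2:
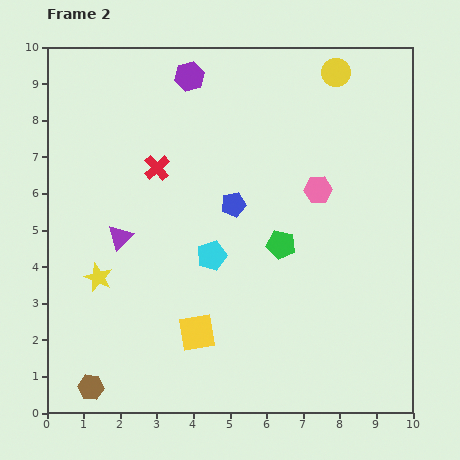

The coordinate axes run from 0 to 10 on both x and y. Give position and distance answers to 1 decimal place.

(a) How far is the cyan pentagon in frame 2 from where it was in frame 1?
0.6

The cyan pentagon moved from (3.9, 4.1) to (4.5, 4.3), a distance of √(0.6² + 0.2²) ≈ 0.6.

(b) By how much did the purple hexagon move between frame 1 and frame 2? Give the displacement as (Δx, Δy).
(1.1, 0.4)

The purple hexagon was at (2.8, 8.8) in frame 1 and (3.9, 9.2) in frame 2.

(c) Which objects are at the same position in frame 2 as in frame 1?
the pink hexagon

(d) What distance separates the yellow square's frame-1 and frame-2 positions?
2.1

The yellow square moved from (6.0, 1.3) to (4.1, 2.2), a distance of √(1.9² + 0.9²) ≈ 2.1.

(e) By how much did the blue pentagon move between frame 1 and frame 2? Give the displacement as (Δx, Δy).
(1.1, -2.2)

The blue pentagon was at (4.0, 7.9) in frame 1 and (5.1, 5.7) in frame 2.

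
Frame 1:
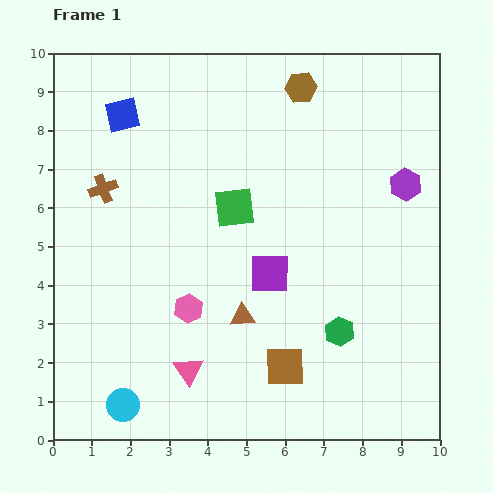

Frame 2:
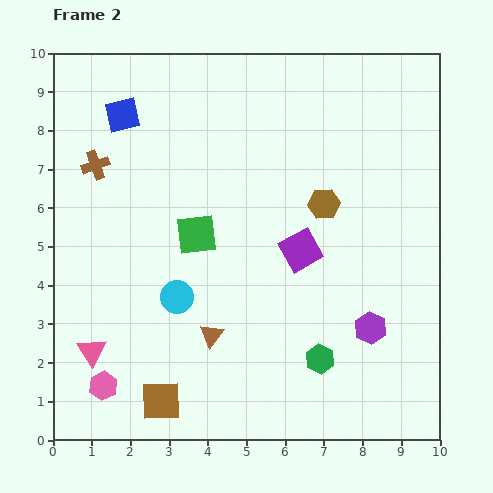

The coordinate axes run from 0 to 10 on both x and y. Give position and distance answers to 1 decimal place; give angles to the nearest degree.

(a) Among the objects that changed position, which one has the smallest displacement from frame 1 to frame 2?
the brown cross

(moved 0.6)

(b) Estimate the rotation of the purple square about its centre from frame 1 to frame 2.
30° counter-clockwise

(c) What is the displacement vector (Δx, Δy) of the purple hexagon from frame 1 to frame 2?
(-0.9, -3.7)

The purple hexagon was at (9.1, 6.6) in frame 1 and (8.2, 2.9) in frame 2.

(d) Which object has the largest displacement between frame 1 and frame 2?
the purple hexagon

(moved 3.8; next 3.3)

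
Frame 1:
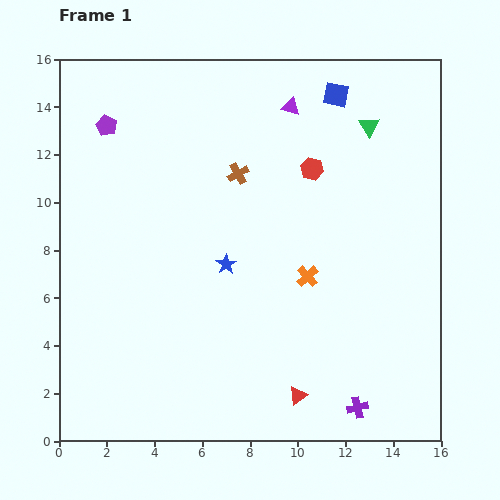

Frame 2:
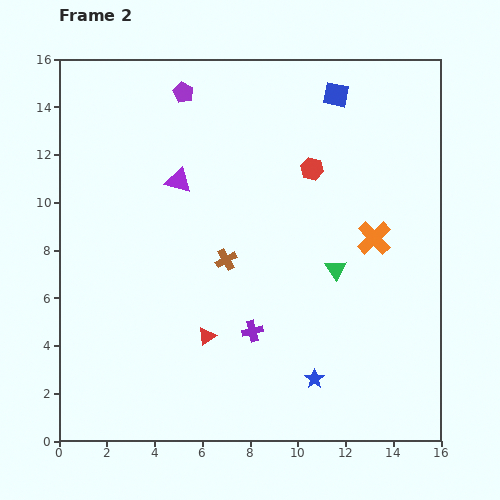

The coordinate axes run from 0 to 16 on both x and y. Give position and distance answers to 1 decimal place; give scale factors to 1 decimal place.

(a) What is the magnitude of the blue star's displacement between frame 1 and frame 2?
6.1

The blue star moved from (7.0, 7.4) to (10.7, 2.6), a distance of √(3.7² + 4.8²) ≈ 6.1.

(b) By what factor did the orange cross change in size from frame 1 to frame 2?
1.6×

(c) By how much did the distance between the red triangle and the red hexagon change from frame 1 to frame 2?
-1.2

Distance in frame 1: 9.5. Distance in frame 2: 8.3.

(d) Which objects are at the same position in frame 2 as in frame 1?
the red hexagon, the blue square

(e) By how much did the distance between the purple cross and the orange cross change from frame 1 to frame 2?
+0.5

Distance in frame 1: 5.9. Distance in frame 2: 6.4.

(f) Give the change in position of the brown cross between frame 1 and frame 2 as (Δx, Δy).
(-0.5, -3.6)

The brown cross was at (7.5, 11.2) in frame 1 and (7.0, 7.6) in frame 2.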